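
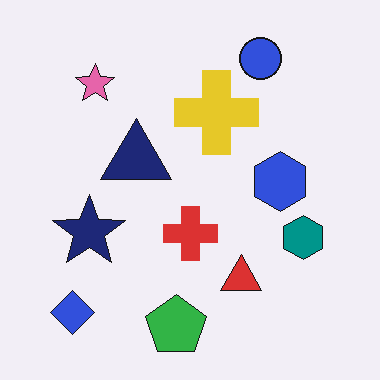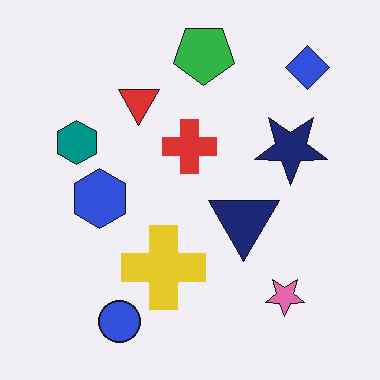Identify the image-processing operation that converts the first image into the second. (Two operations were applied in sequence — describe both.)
Rotated 180°, then JPEG-compressed with visible artifacts.

The blue diamond sits in the bottom-left of the first image and the top-right of the second — consistent with a whole-image 180° rotation. Blocky 8×8 compression artifacts appear around shape edges and the flat background shows ringing — characteristic JPEG degradation.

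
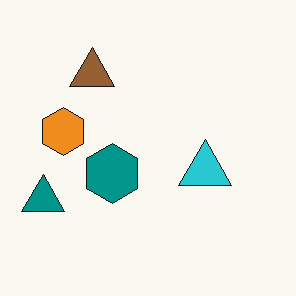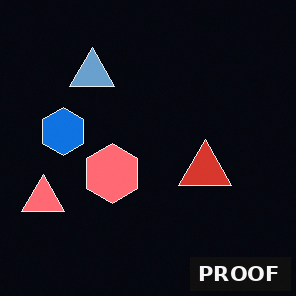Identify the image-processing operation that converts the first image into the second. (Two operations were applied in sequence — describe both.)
The transformation is: color-inverted (negative), then watermarked with the text "PROOF" in the lower-right corner.

The light background has become dark and every shape's color is its complement — a photographic negative. A dark label reading "PROOF" appears in the lower-right corner.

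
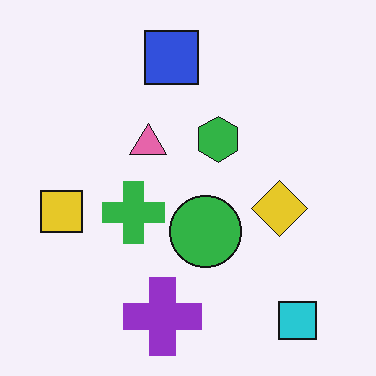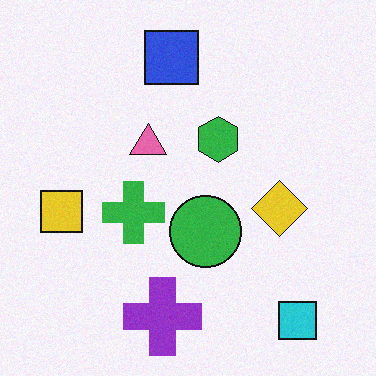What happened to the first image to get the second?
The second image is the first degraded with a light layer of grain.

Random speckle covers the whole image, including the flat background.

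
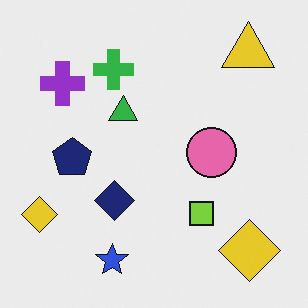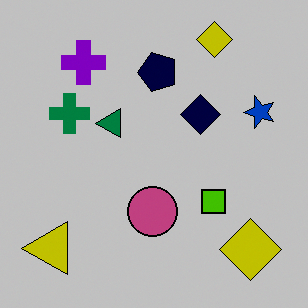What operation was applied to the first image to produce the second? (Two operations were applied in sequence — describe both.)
The transformation is: aggressively posterized, then transposed (reflected across the top-left ↔ bottom-right diagonal).

Each flat color has snapped to a coarser quantized level — most visibly, the near-white background has dropped to a flat grey. Shapes have swapped their row and column positions — what was in the top-right is now in the bottom-left — a diagonal reflection.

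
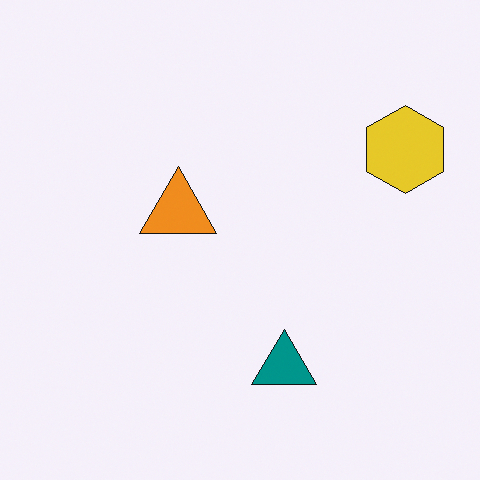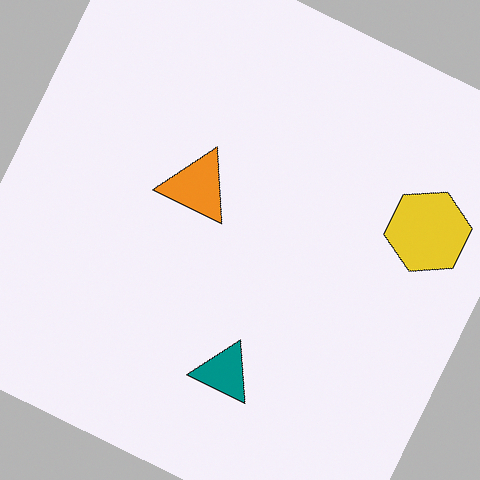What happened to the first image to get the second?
It was rotated clockwise by a clearly visible amount.

Every shape is tilted by the same angle and the image corners show triangular fill wedges — a whole-image rotation by a non-right angle.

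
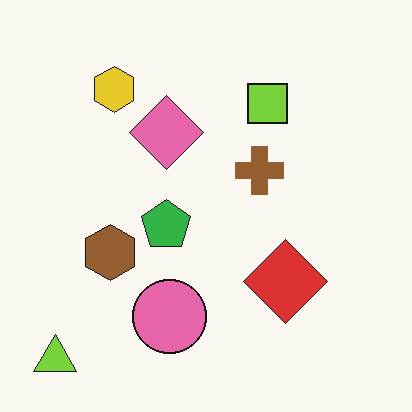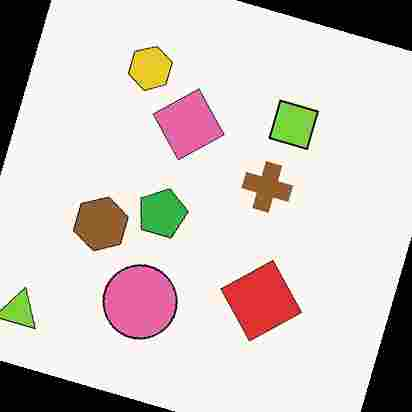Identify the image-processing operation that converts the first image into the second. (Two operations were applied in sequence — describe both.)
The transformation is: rotated clockwise by a moderate amount, then heavily JPEG-compressed with obvious blocking artifacts.

Every shape is tilted by the same angle and the image corners show triangular fill wedges — a whole-image rotation by a non-right angle. Blocky 8×8 compression artifacts appear around shape edges and the flat background shows ringing — characteristic JPEG degradation.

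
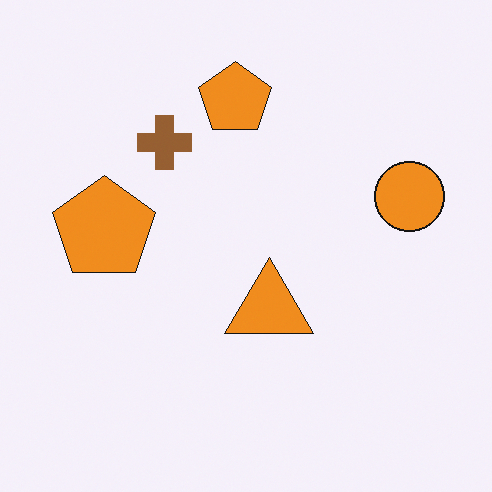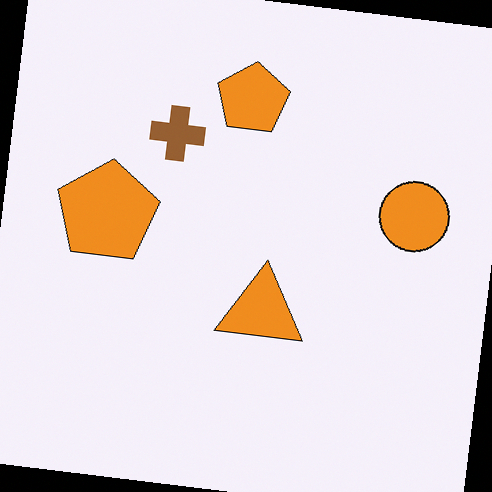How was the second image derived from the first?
This is the original image rotated clockwise by a slight angle.

Every shape is tilted by the same angle and the image corners show triangular fill wedges — a whole-image rotation by a non-right angle.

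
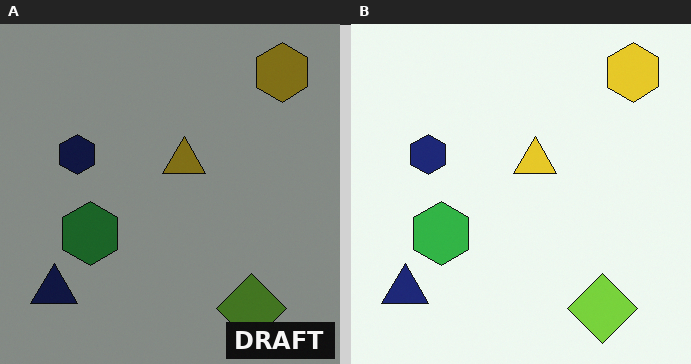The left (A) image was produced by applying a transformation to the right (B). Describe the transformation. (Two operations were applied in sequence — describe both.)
The left (A) image is the right (B) darkened a lot, then watermarked with the text "DRAFT" in the lower-right corner.

Every pixel — background and shapes alike — is uniformly darkened. A dark label reading "DRAFT" appears in the lower-right corner.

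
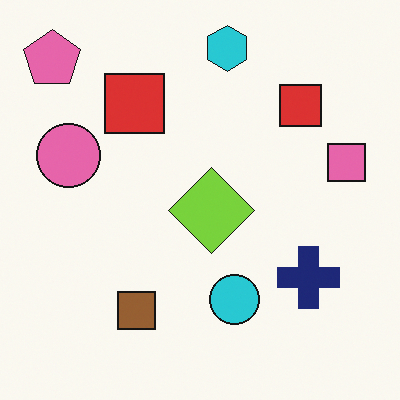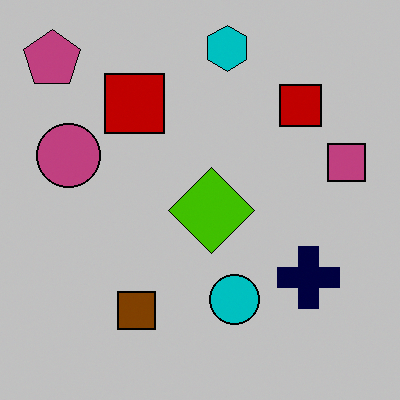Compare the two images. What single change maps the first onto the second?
It was heavily posterized to just a handful of flat colors.

Each flat color has snapped to a coarser quantized level — most visibly, the near-white background has dropped to a flat grey.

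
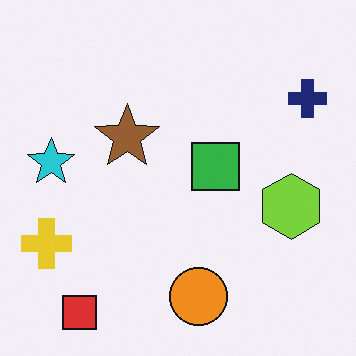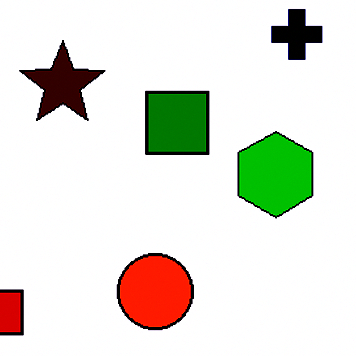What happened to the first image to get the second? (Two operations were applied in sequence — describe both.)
It was cropped to a modestly smaller region and rescaled, then boosted in contrast.

The visible shapes are larger and the field of view is narrower; shapes near the original edges may be partly or wholly outside the frame — a crop-and-rescale. Tones are pushed away from mid-grey across the whole image — a global contrast change.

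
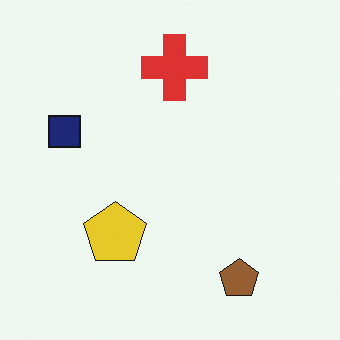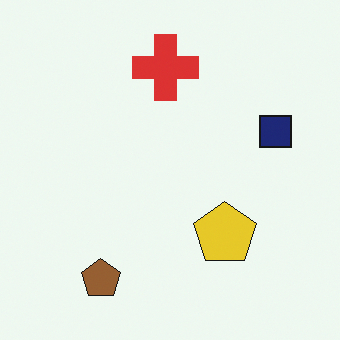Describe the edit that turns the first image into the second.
The image was flipped horizontally (left ↔ right).

The navy square is in the left of the first image and the right of the second — shapes on opposite sides of the vertical midline have swapped in a mirror flip.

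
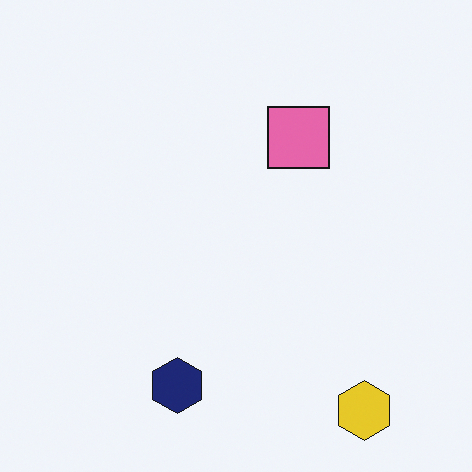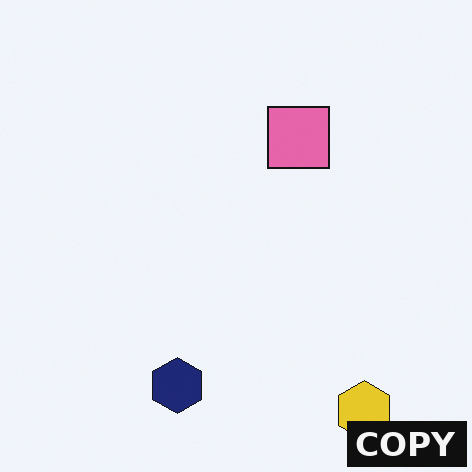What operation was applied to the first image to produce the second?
The transformation is: watermarked with the text "COPY" in the lower-right corner.

A dark label reading "COPY" appears in the lower-right corner.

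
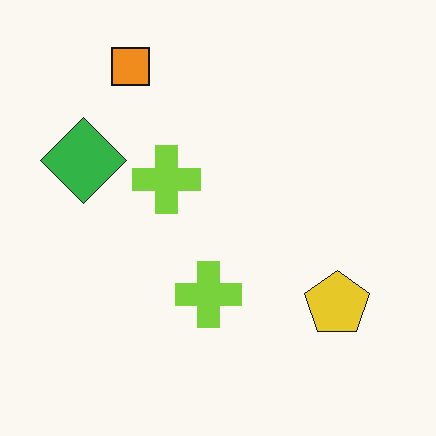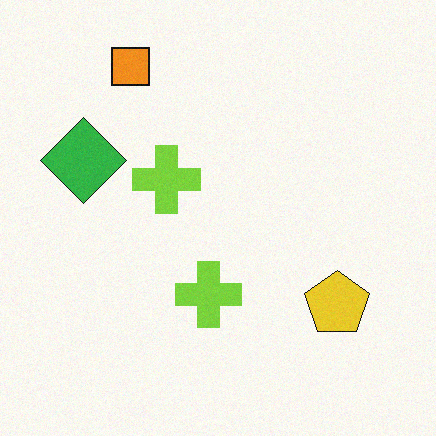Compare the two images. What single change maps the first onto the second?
The image was degraded with a light layer of grain.

Random speckle covers the whole image, including the flat background.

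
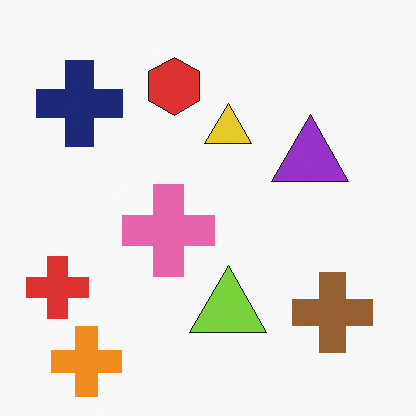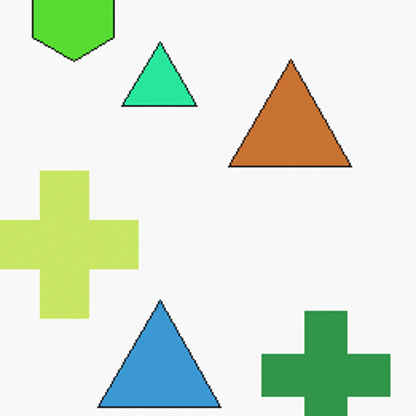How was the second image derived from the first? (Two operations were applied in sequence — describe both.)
It was hue-shifted by a moderate amount, then cropped to a modestly smaller region and rescaled.

Every shape's color has rotated by the same amount around the hue wheel — a uniform hue shift. The visible shapes are larger and the field of view is narrower; shapes near the original edges may be partly or wholly outside the frame — a crop-and-rescale.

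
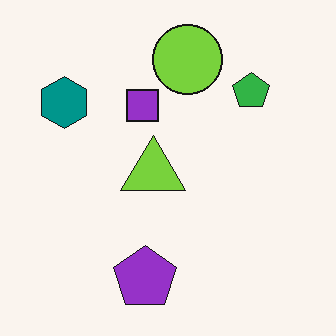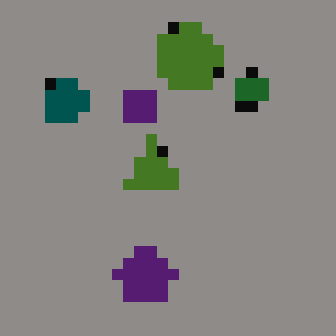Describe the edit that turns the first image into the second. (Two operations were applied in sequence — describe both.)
This is the original image substantially darkened, then heavily pixelated into large blocks.

Every pixel — background and shapes alike — is uniformly darkened. Shapes are reduced to large square blocks; fine edges and outlines are lost — a downscale-then-upscale (mosaic) effect.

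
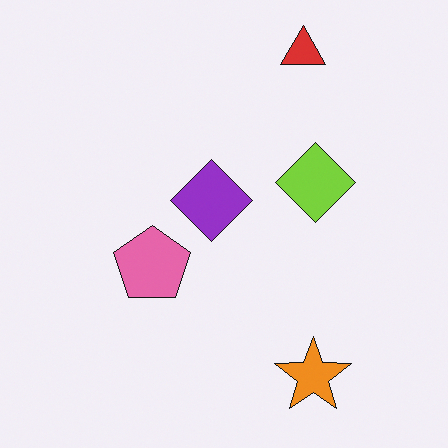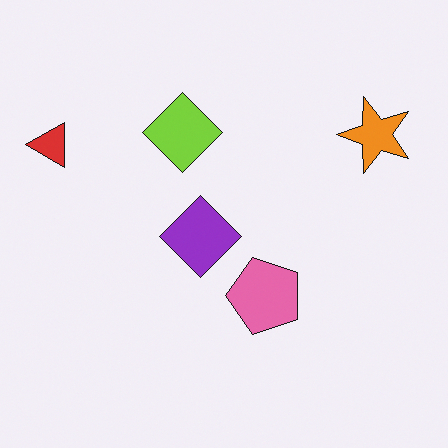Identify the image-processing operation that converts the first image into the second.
It was rotated 90° counter-clockwise.

The red triangle sits in the top-right of the first image and the top-left of the second — consistent with a whole-image 90° counter-clockwise rotation.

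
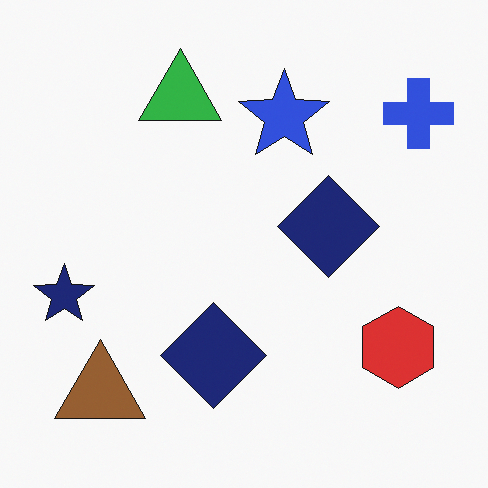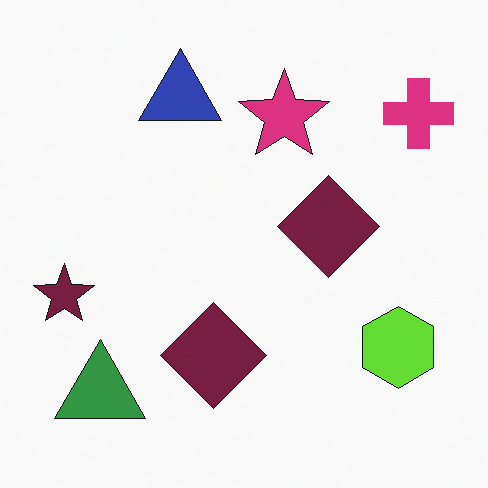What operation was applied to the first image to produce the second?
It was hue-shifted through roughly a third of the color wheel.

Every shape's color has rotated by the same amount around the hue wheel — a uniform hue shift.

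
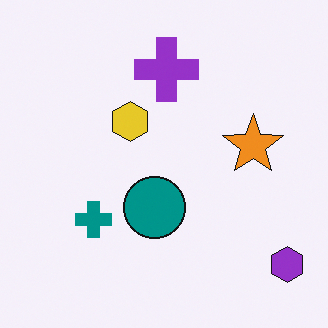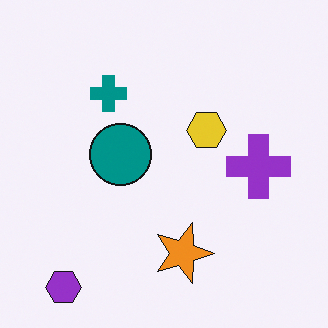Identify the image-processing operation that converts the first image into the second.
This is the original image rotated 90° clockwise.

The purple hexagon sits in the bottom-right of the first image and the bottom-left of the second — consistent with a whole-image 90° clockwise rotation.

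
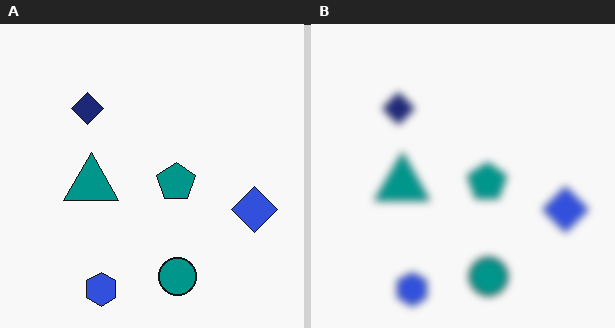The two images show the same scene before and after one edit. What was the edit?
The transformation is: moderately blurred.

Shape edges and outlines are uniformly softened across the whole image.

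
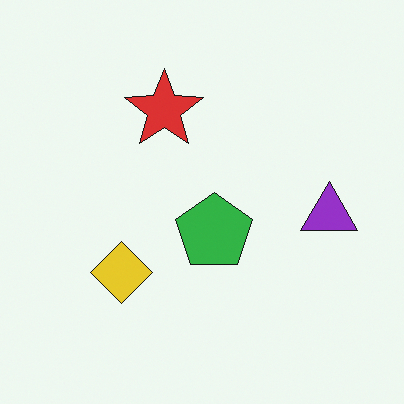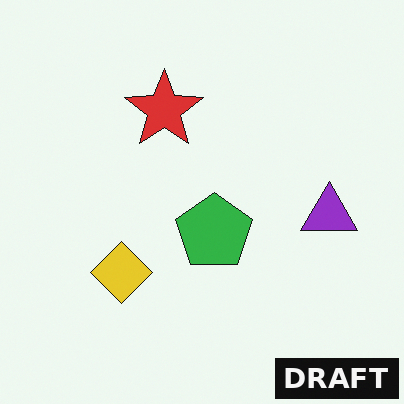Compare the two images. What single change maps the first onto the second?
The image was watermarked with the text "DRAFT" in the lower-right corner.

A dark label reading "DRAFT" appears in the lower-right corner.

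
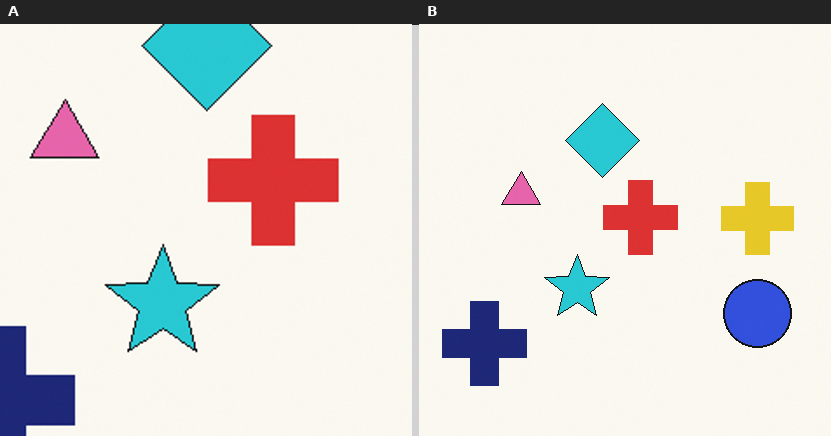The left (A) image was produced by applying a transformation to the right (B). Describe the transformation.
Cropped tightly and scaled back up.

The visible shapes are larger and the field of view is narrower; shapes near the original edges may be partly or wholly outside the frame — a crop-and-rescale.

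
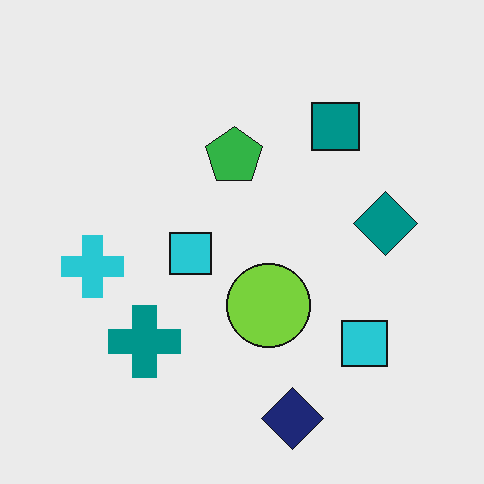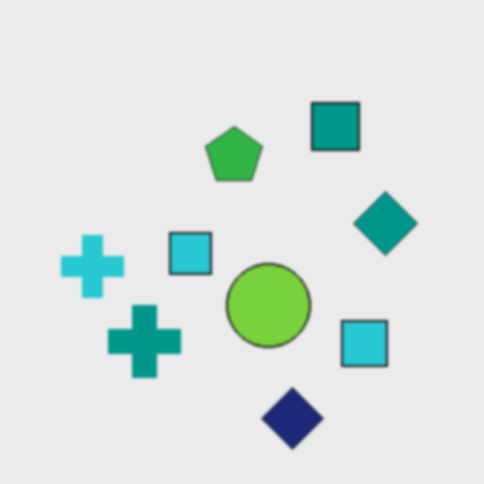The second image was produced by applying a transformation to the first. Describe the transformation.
The transformation is: lightly blurred.

Shape edges and outlines are uniformly softened across the whole image.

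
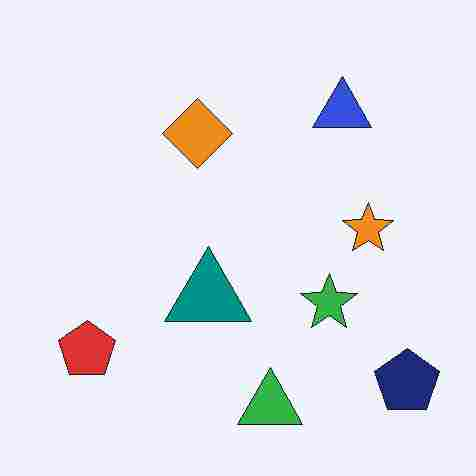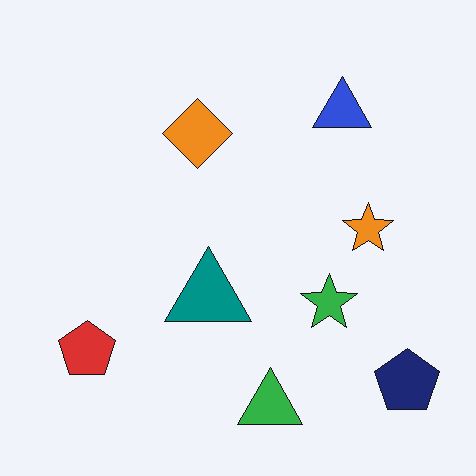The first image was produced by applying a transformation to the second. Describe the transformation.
The image was heavily JPEG-compressed with obvious blocking artifacts.

Blocky 8×8 compression artifacts appear around shape edges and the flat background shows ringing — characteristic JPEG degradation.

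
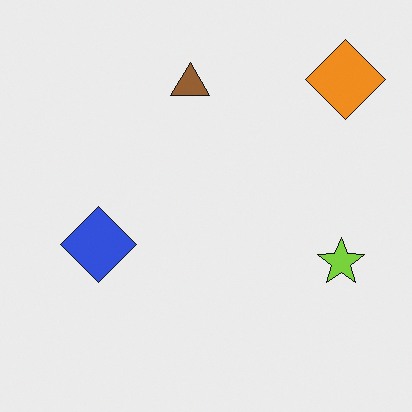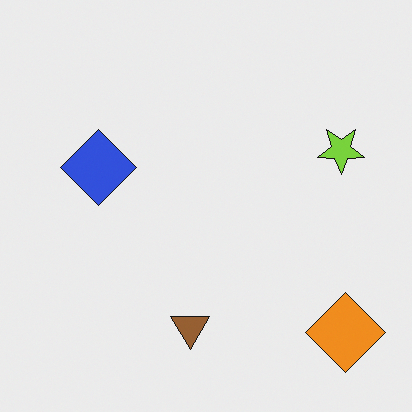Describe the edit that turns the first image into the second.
This is the original image flipped vertically (top ↔ bottom).

The orange diamond is in the top-right of the first image and the bottom-right of the second — shapes on opposite sides of the horizontal midline have swapped in a mirror flip.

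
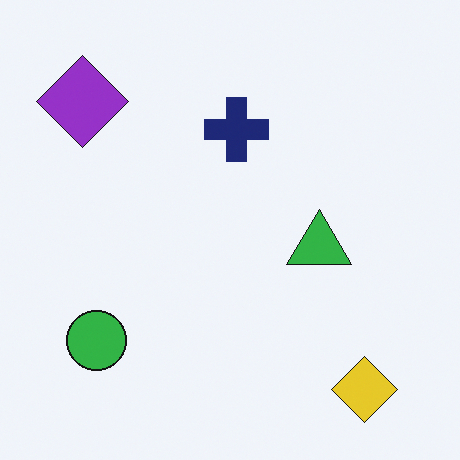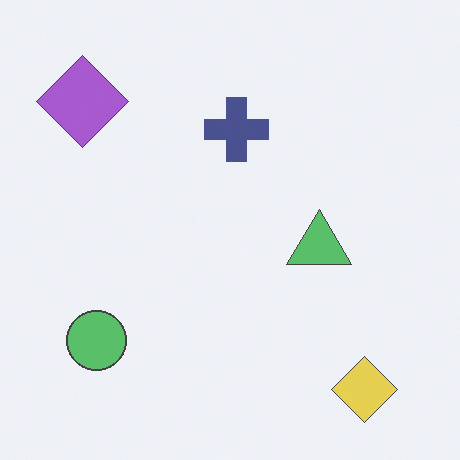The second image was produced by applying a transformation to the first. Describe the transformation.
It was given slightly reduced contrast.

Tones are pushed toward mid-grey across the whole image — a global contrast change.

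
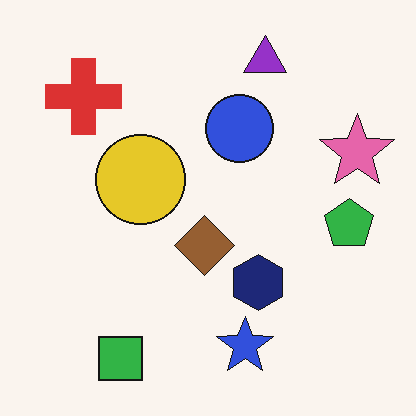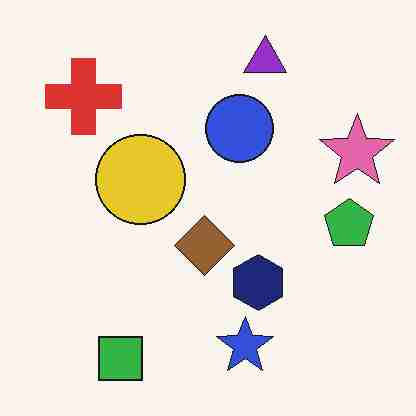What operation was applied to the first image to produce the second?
The transformation is: degraded with heavy JPEG compression.

Blocky 8×8 compression artifacts appear around shape edges and the flat background shows ringing — characteristic JPEG degradation.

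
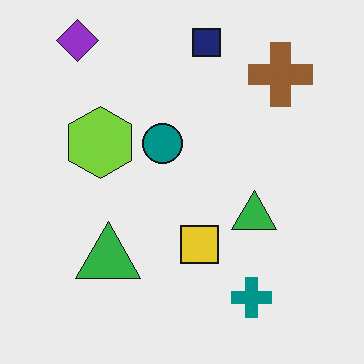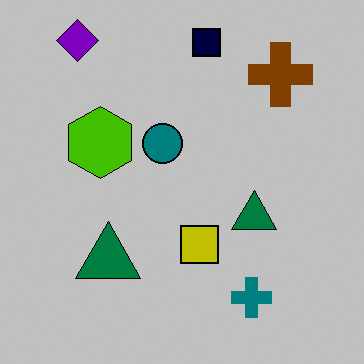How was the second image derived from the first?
The image was heavily posterized to just a handful of flat colors.

Each flat color has snapped to a coarser quantized level — most visibly, the near-white background has dropped to a flat grey.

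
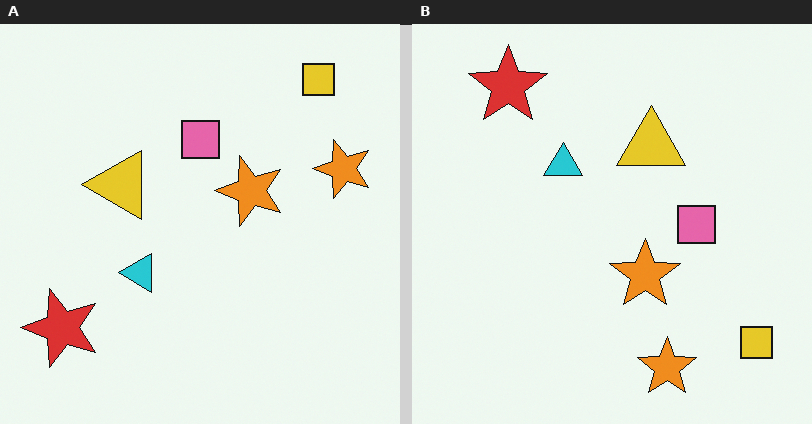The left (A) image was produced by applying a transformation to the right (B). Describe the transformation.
The left (A) image is the right (B) rotated 90° counter-clockwise.

The yellow square sits in the bottom-right of the right (B) image and the top-right of the left (A) — consistent with a whole-image 90° counter-clockwise rotation.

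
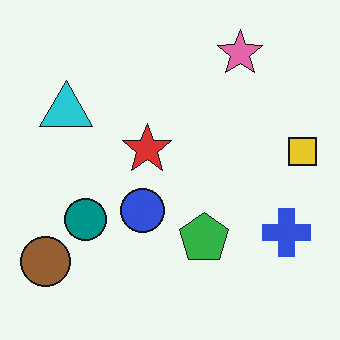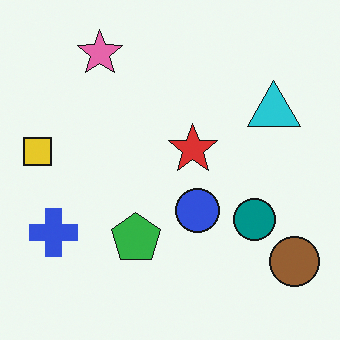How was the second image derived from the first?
The image was flipped horizontally (left ↔ right).

The yellow square is in the right of the first image and the left of the second — shapes on opposite sides of the vertical midline have swapped in a mirror flip.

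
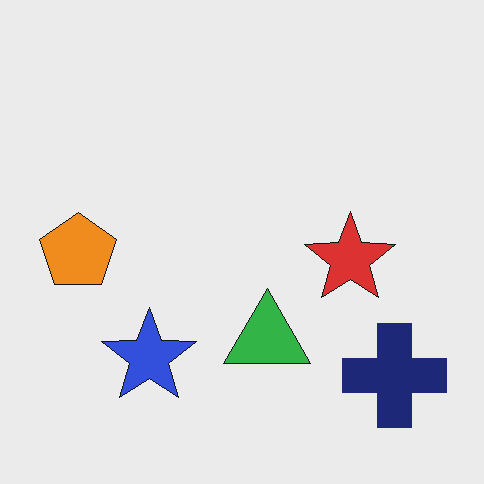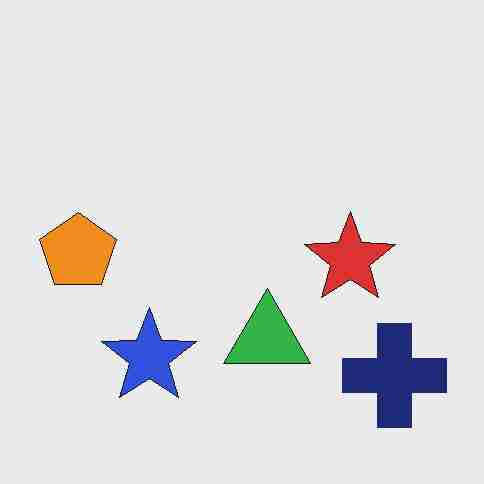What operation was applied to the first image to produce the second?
The second image is the first heavily JPEG-compressed with obvious blocking artifacts.

Blocky 8×8 compression artifacts appear around shape edges and the flat background shows ringing — characteristic JPEG degradation.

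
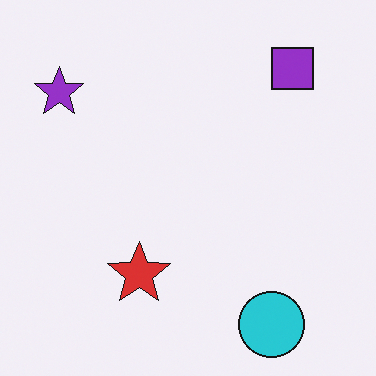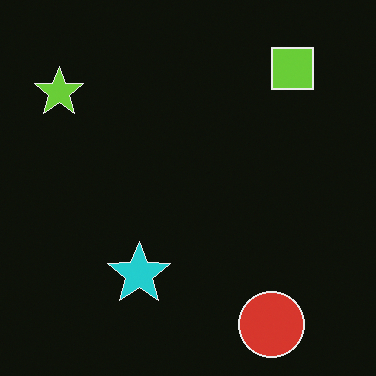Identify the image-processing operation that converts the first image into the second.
The second image is the first color-inverted (negative).

The light background has become dark and every shape's color is its complement — a photographic negative.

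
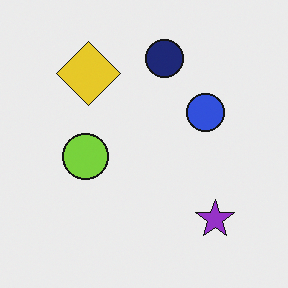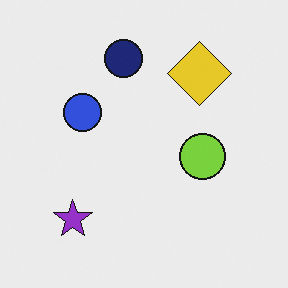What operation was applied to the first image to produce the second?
It was flipped horizontally (left ↔ right).

The purple star is in the bottom-right of the first image and the bottom-left of the second — shapes on opposite sides of the vertical midline have swapped in a mirror flip.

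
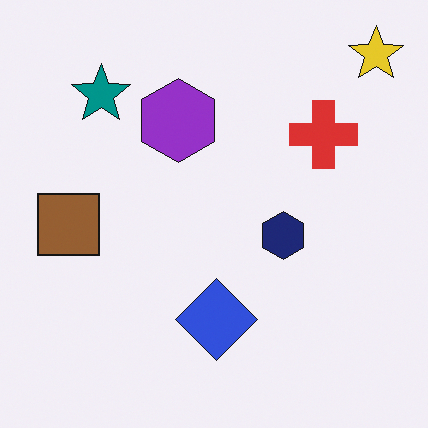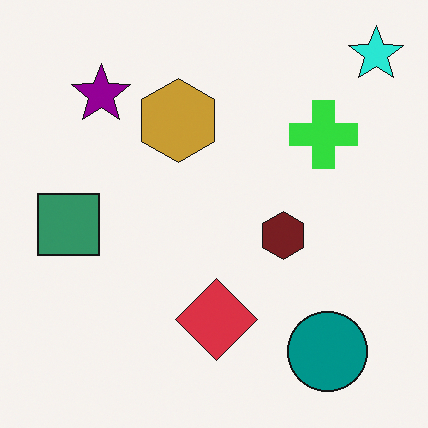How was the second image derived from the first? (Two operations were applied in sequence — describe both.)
Hue-shifted by a moderate amount, then overlaid with an additional teal circle.

Every shape's color has rotated by the same amount around the hue wheel — a uniform hue shift. A teal circle appears in the second image that is absent from the first.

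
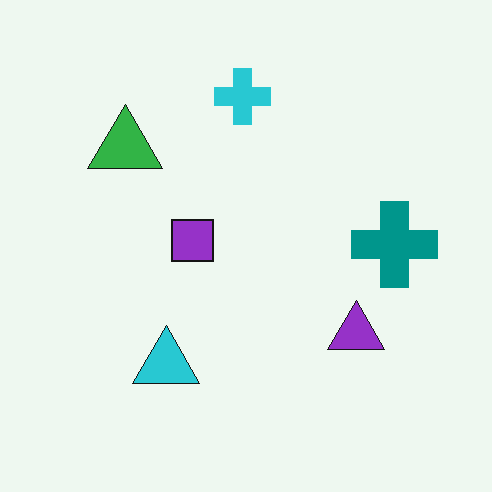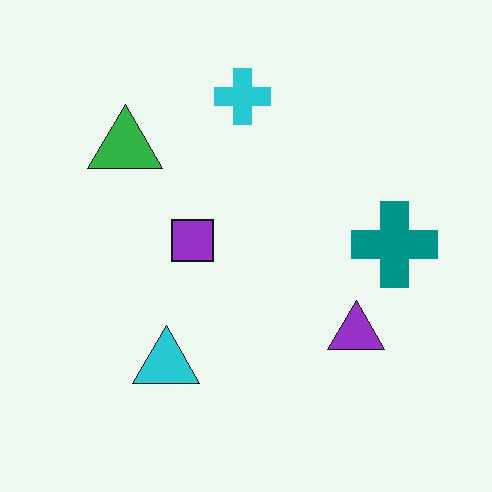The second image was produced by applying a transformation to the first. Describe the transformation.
JPEG-compressed with visible artifacts.

Blocky 8×8 compression artifacts appear around shape edges and the flat background shows ringing — characteristic JPEG degradation.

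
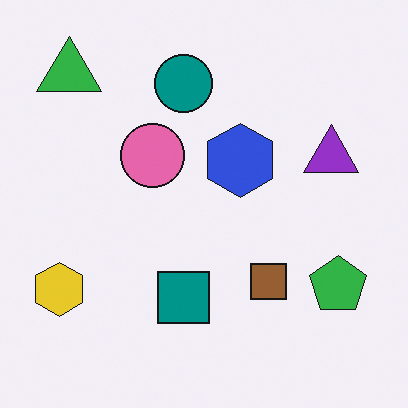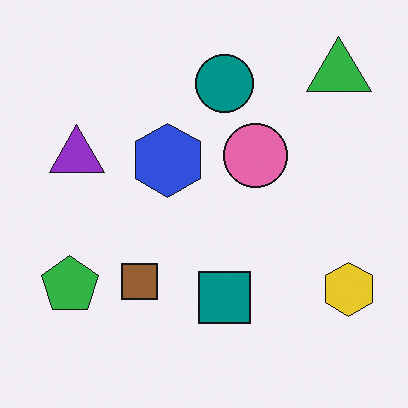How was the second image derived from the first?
Flipped horizontally (left ↔ right).

The yellow hexagon is in the bottom-left of the first image and the bottom-right of the second — shapes on opposite sides of the vertical midline have swapped in a mirror flip.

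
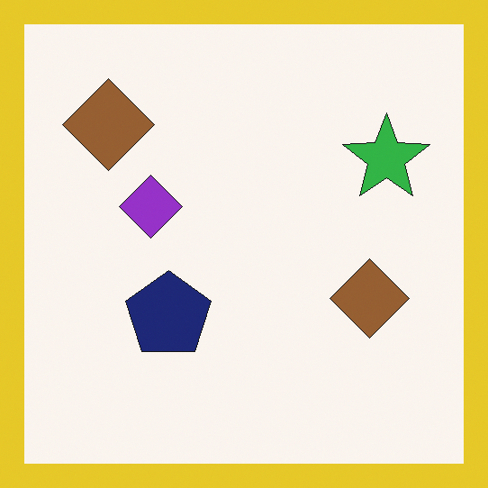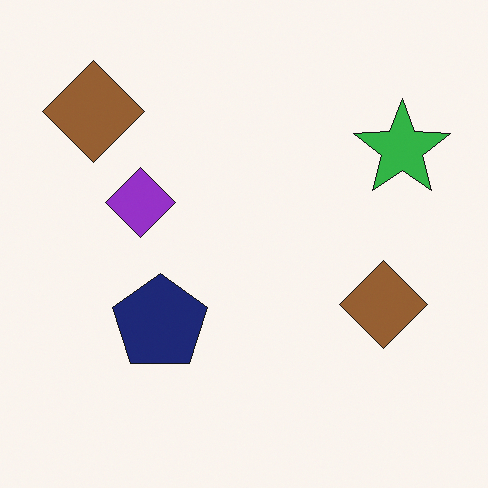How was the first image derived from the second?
This is the original image framed with a yellow border.

A solid yellow frame runs around the edge of the first image, with the content slightly shrunk inside it.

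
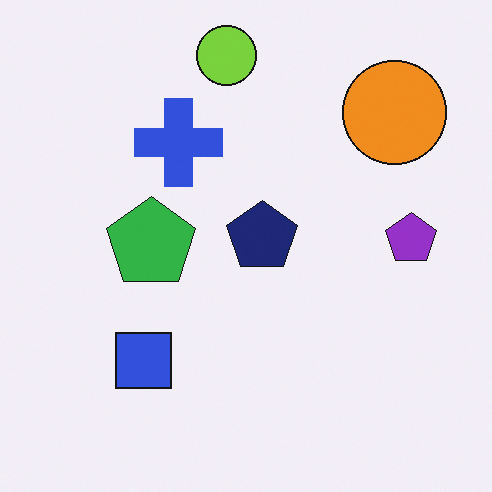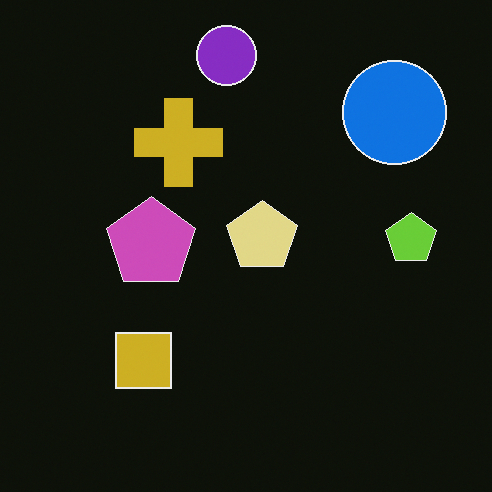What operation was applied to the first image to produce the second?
The transformation is: color-inverted (negative).

The light background has become dark and every shape's color is its complement — a photographic negative.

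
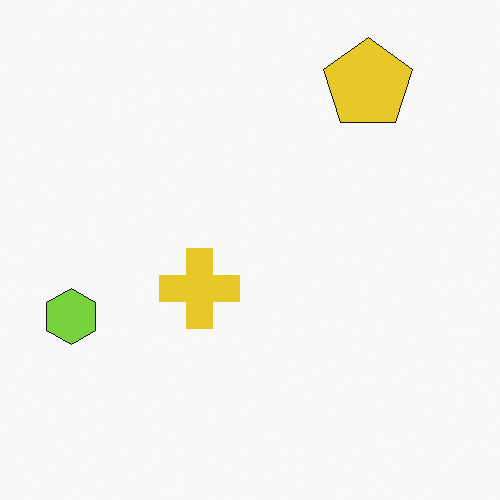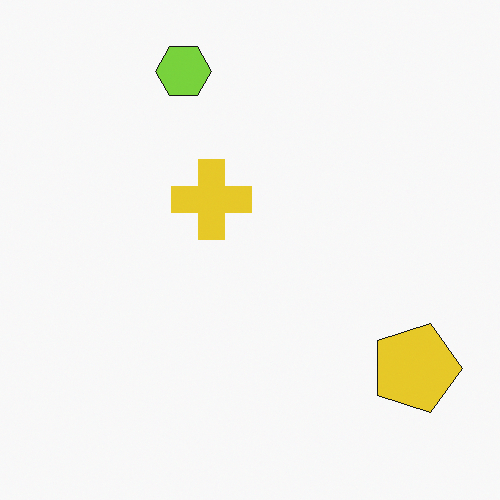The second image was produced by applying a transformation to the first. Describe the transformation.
Rotated 90° clockwise.

The yellow pentagon sits in the top-right of the first image and the bottom-right of the second — consistent with a whole-image 90° clockwise rotation.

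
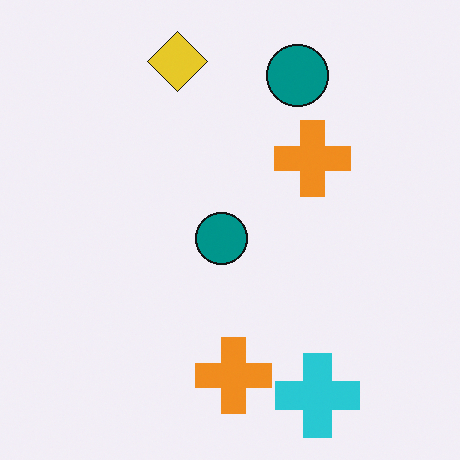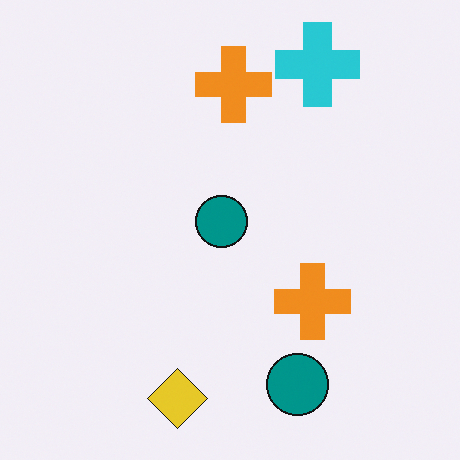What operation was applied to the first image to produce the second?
It was flipped vertically (top ↔ bottom).

The yellow diamond is in the top of the first image and the bottom of the second — shapes on opposite sides of the horizontal midline have swapped in a mirror flip.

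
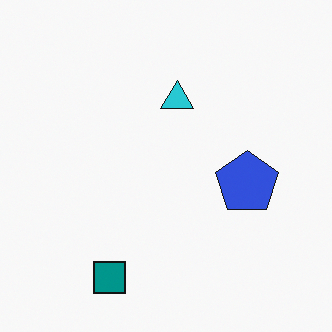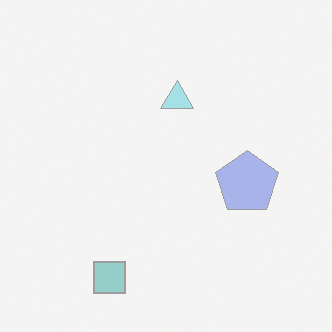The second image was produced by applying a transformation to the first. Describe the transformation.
This is the original image washed out (contrast reduced).

Tones are pushed toward mid-grey across the whole image — a global contrast change.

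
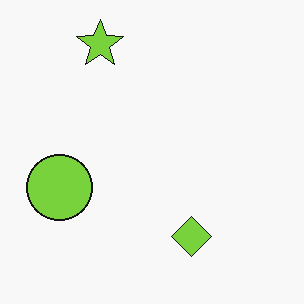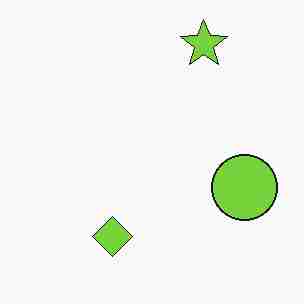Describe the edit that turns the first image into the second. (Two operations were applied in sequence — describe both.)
The image was heavily JPEG-compressed with obvious blocking artifacts, then flipped horizontally (left ↔ right).

Blocky 8×8 compression artifacts appear around shape edges and the flat background shows ringing — characteristic JPEG degradation. The lime circle is in the left of the first image and the right of the second — shapes on opposite sides of the vertical midline have swapped in a mirror flip.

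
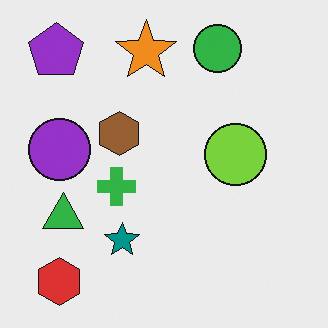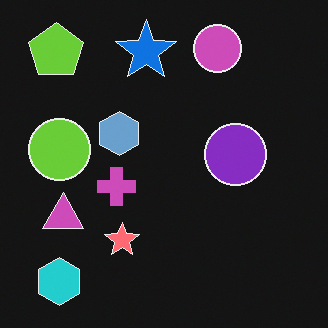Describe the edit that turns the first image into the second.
It was color-inverted (negative).

The light background has become dark and every shape's color is its complement — a photographic negative.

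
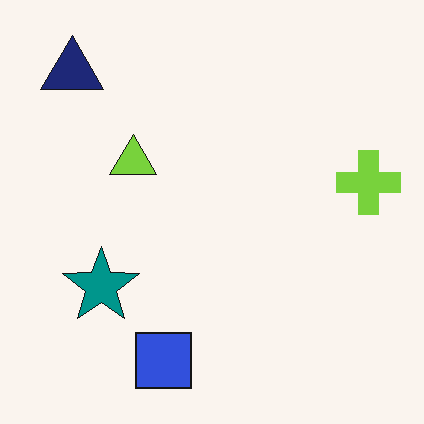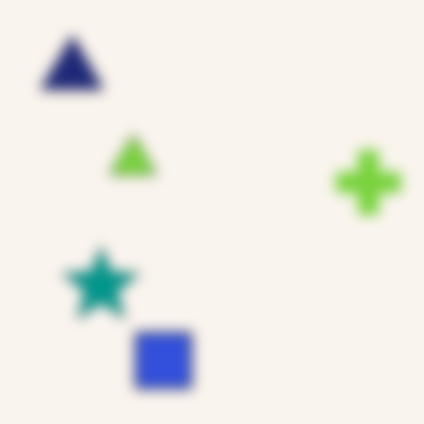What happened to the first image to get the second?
Heavily blurred.

Shape edges and outlines are uniformly softened across the whole image.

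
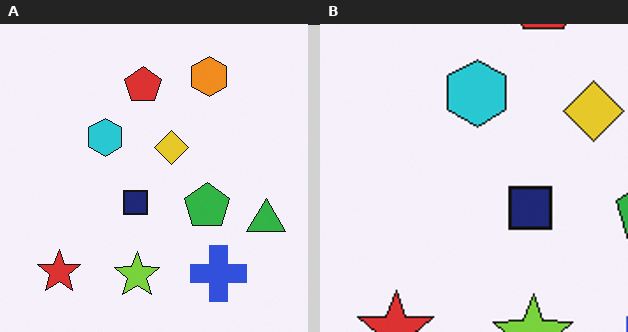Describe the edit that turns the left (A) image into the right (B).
The right (B) image is the left (A) cropped to a noticeably smaller region and rescaled.

The visible shapes are larger and the field of view is narrower; shapes near the original edges may be partly or wholly outside the frame — a crop-and-rescale.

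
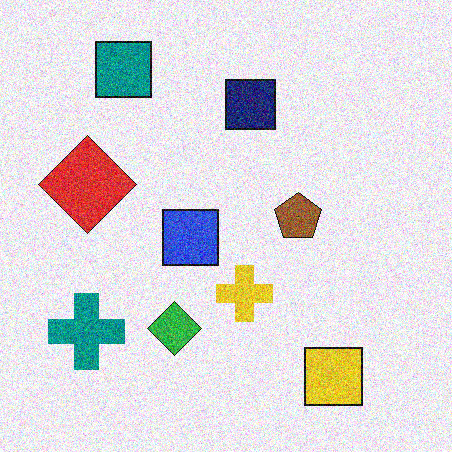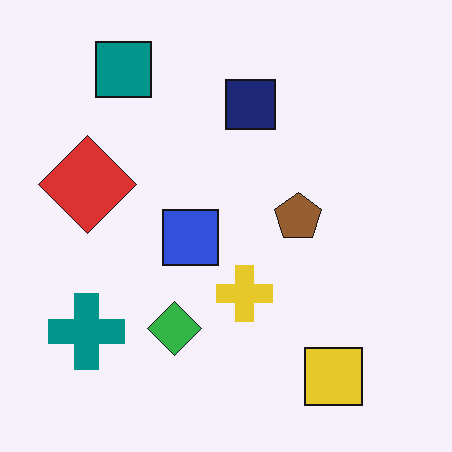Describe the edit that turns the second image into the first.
The transformation is: degraded with heavy additive noise.

Random speckle covers the whole image, including the flat background.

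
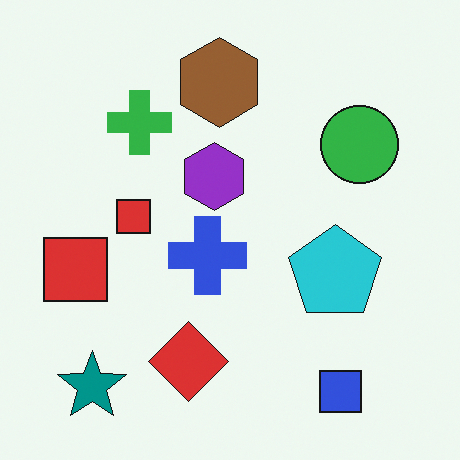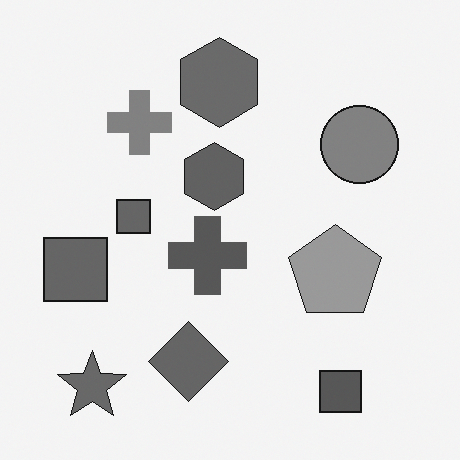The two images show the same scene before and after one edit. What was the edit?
The second image is the first converted to grayscale.

All color is removed — every shape is now a shade of grey.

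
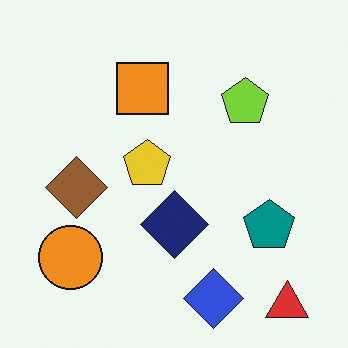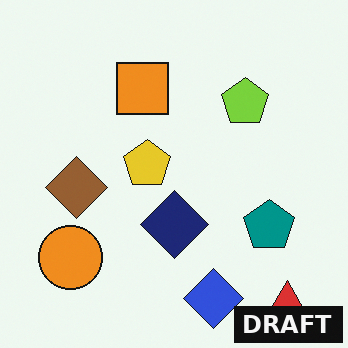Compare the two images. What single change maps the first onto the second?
The second image is the first watermarked with the text "DRAFT" in the lower-right corner.

A dark label reading "DRAFT" appears in the lower-right corner.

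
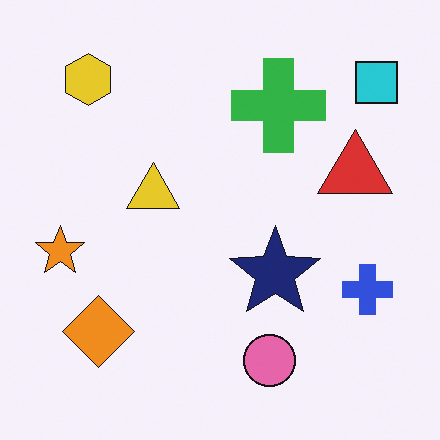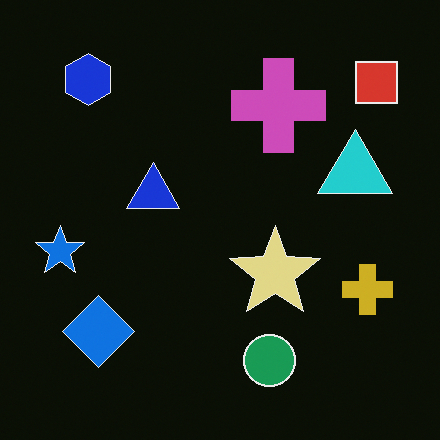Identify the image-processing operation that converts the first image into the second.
Color-inverted (negative).

The light background has become dark and every shape's color is its complement — a photographic negative.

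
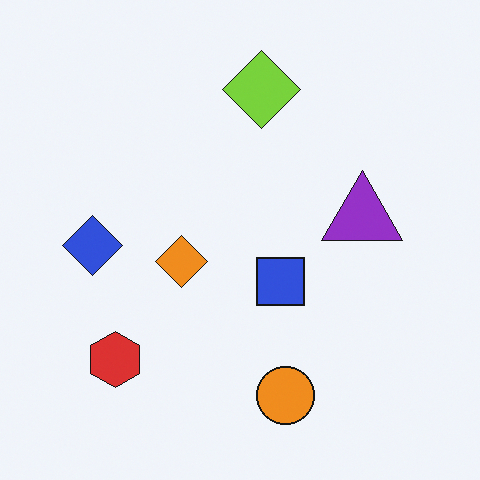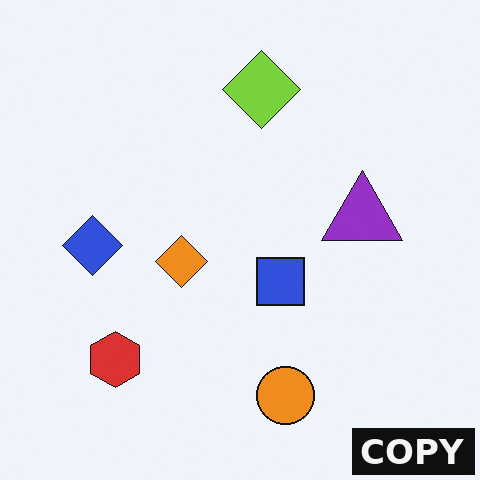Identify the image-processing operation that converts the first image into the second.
Watermarked with the text "COPY" in the lower-right corner.

A dark label reading "COPY" appears in the lower-right corner.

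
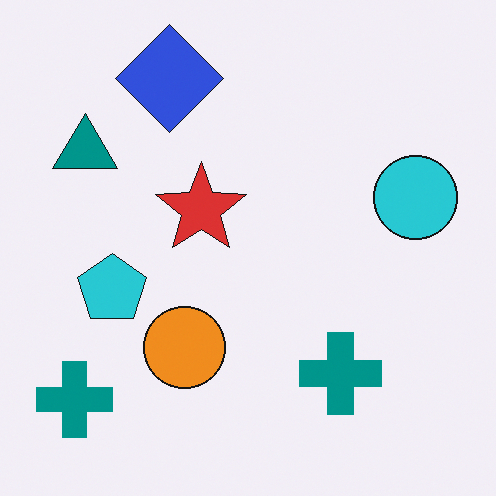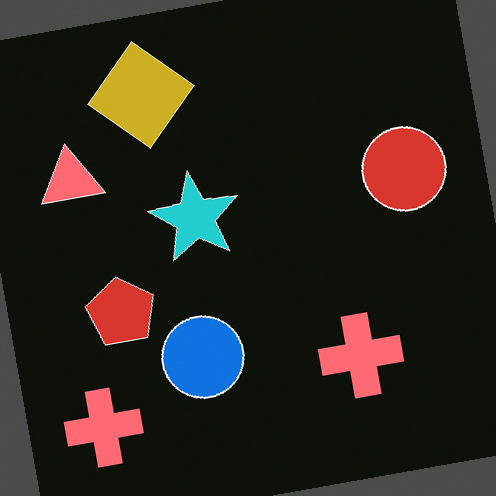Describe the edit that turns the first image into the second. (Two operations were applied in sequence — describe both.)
This is the original image rotated counter-clockwise by a slight angle, then color-inverted (negative).

Every shape is tilted by the same angle and the image corners show triangular fill wedges — a whole-image rotation by a non-right angle. The light background has become dark and every shape's color is its complement — a photographic negative.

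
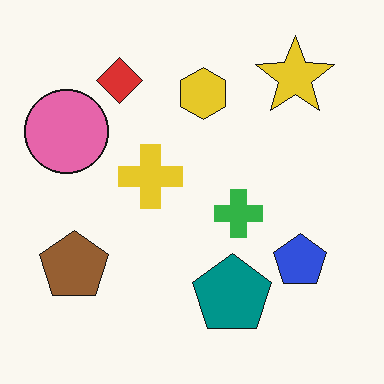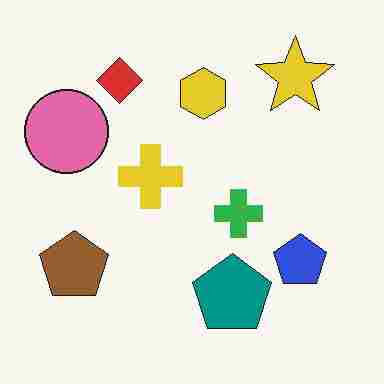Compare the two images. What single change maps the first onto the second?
It was heavily JPEG-compressed with obvious blocking artifacts.

Blocky 8×8 compression artifacts appear around shape edges and the flat background shows ringing — characteristic JPEG degradation.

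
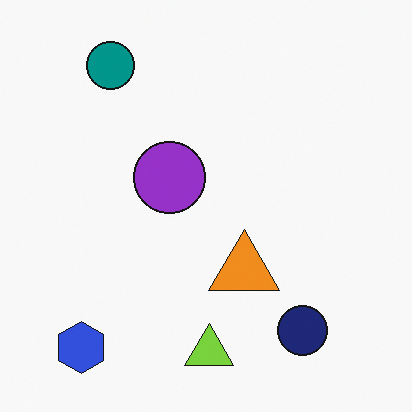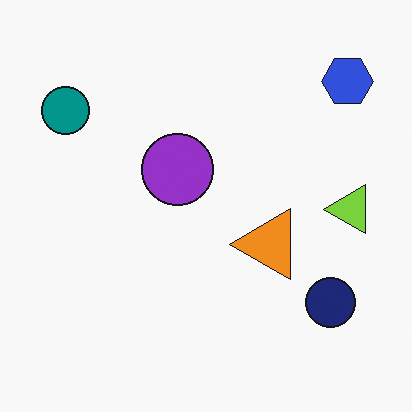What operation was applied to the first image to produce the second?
Transposed (reflected across the top-left ↔ bottom-right diagonal).

Shapes have swapped their row and column positions — what was in the top-right is now in the bottom-left — a diagonal reflection.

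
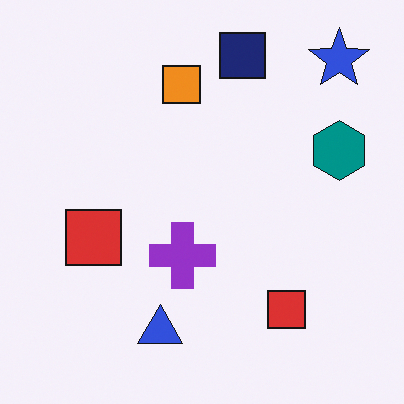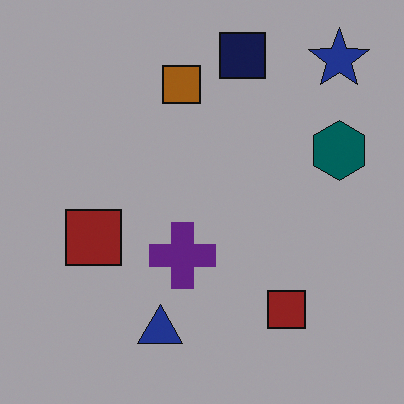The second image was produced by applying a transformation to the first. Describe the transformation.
Noticeably darkened.

Every pixel — background and shapes alike — is uniformly darkened.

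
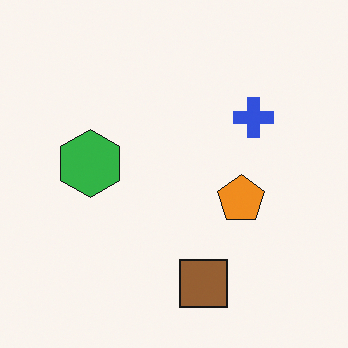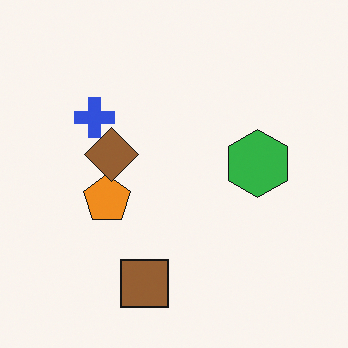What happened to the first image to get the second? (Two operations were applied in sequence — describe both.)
The transformation is: flipped horizontally (left ↔ right), then overlaid with an additional brown diamond.

The green hexagon is in the left of the first image and the right of the second — shapes on opposite sides of the vertical midline have swapped in a mirror flip. A brown diamond appears in the second image that is absent from the first.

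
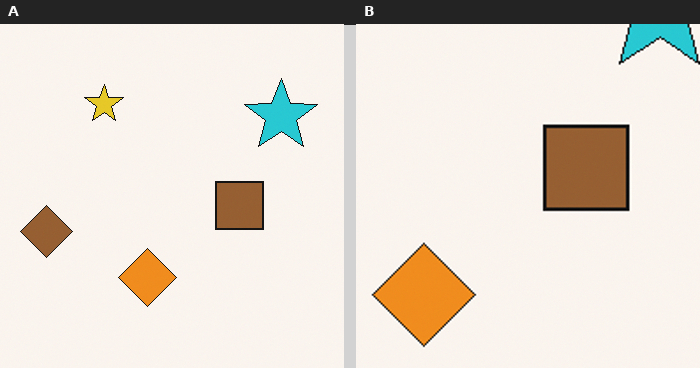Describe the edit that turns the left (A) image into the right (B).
The transformation is: cropped to a noticeably smaller region and rescaled.

The visible shapes are larger and the field of view is narrower; shapes near the original edges may be partly or wholly outside the frame — a crop-and-rescale.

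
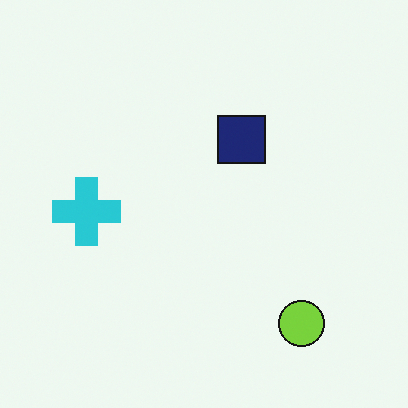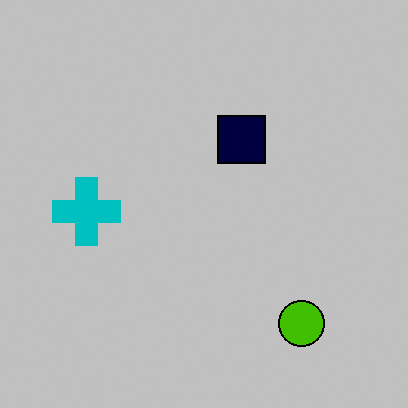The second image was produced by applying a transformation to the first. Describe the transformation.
The transformation is: heavily posterized to just a handful of flat colors.

Each flat color has snapped to a coarser quantized level — most visibly, the near-white background has dropped to a flat grey.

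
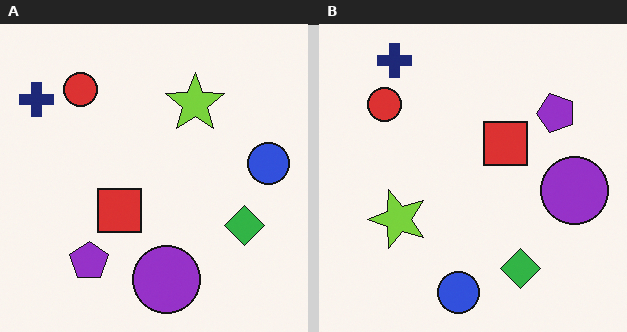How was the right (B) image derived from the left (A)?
The right (B) image is the left (A) transposed (reflected across the top-left ↔ bottom-right diagonal).

Shapes have swapped their row and column positions — what was in the top-right is now in the bottom-left — a diagonal reflection.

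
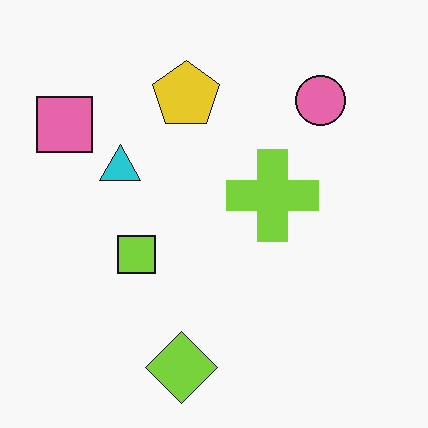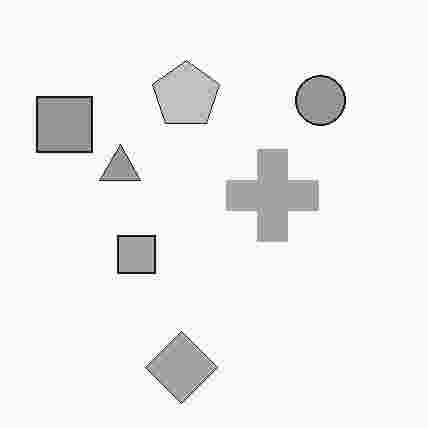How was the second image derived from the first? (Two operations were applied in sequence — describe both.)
This is the original image converted to grayscale, then heavily JPEG-compressed with obvious blocking artifacts.

All color is removed — every shape is now a shade of grey. Blocky 8×8 compression artifacts appear around shape edges and the flat background shows ringing — characteristic JPEG degradation.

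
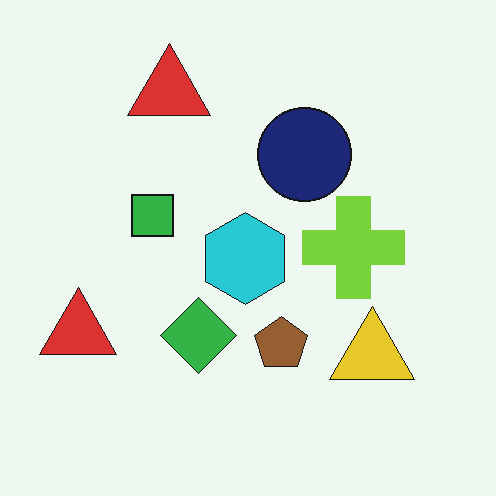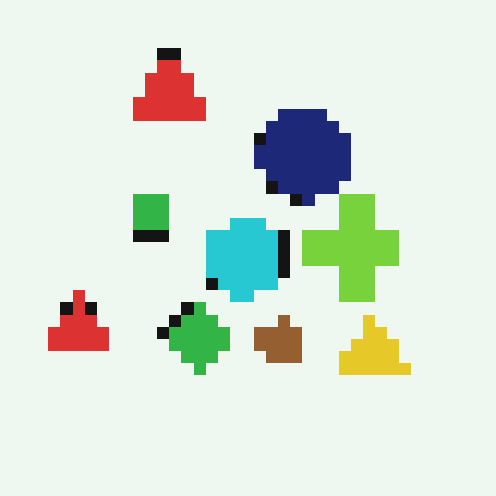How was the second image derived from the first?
The image was heavily pixelated into large blocks.

Shapes are reduced to large square blocks; fine edges and outlines are lost — a downscale-then-upscale (mosaic) effect.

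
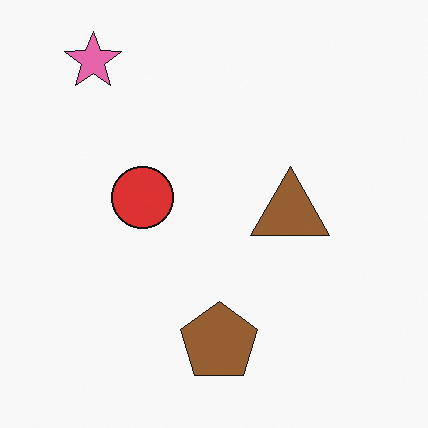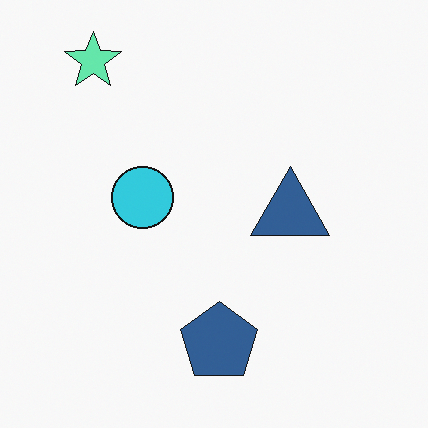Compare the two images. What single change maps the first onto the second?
This is the original image hue-shifted through roughly half the color wheel.

Every shape's color has rotated by the same amount around the hue wheel — a uniform hue shift.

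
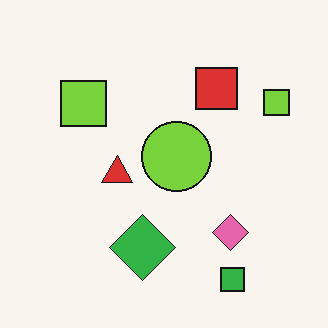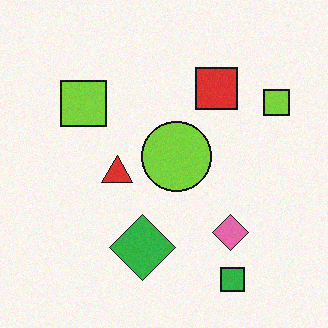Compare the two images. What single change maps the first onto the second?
Degraded with subtle gaussian noise.

Random speckle covers the whole image, including the flat background.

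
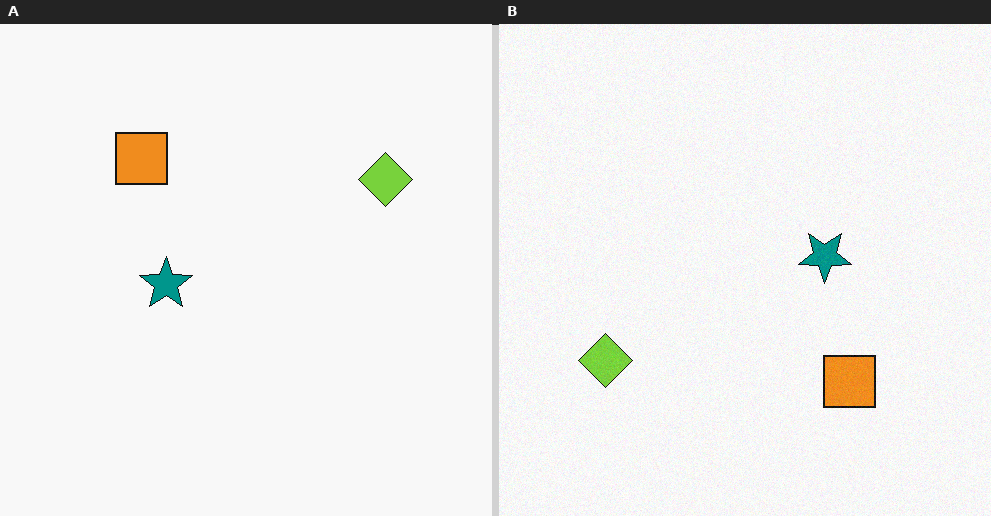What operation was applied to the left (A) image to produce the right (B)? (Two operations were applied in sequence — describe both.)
The image was rotated 180°, then degraded with light additive noise.

The lime diamond sits in the top-right of the left (A) image and the bottom-left of the right (B) — consistent with a whole-image 180° rotation. Random speckle covers the whole image, including the flat background.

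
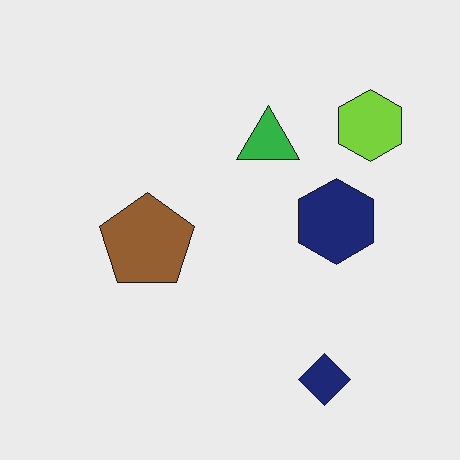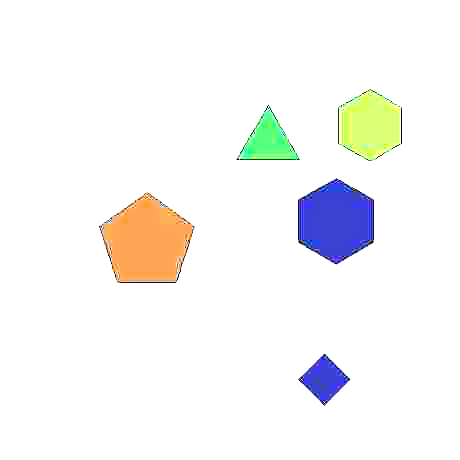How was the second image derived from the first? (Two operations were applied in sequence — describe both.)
It was heavily JPEG-compressed with obvious blocking artifacts, then substantially brightened.

Blocky 8×8 compression artifacts appear around shape edges and the flat background shows ringing — characteristic JPEG degradation. Every pixel — background and shapes alike — is uniformly brightened.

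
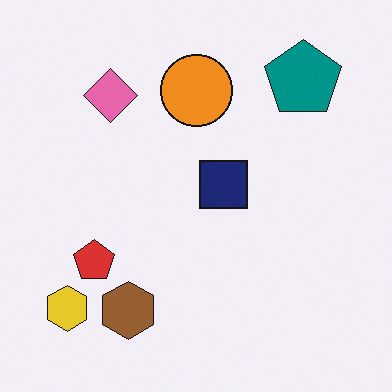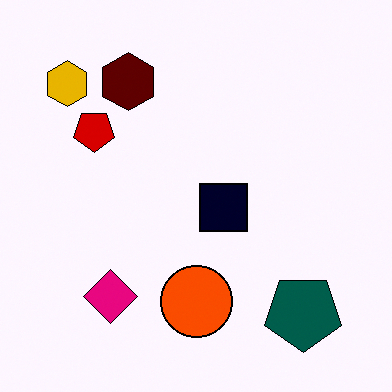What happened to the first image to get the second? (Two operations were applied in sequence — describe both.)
It was flipped vertically (top ↔ bottom), then given much higher contrast.

The teal pentagon is in the top-right of the first image and the bottom-right of the second — shapes on opposite sides of the horizontal midline have swapped in a mirror flip. Tones are pushed away from mid-grey across the whole image — a global contrast change.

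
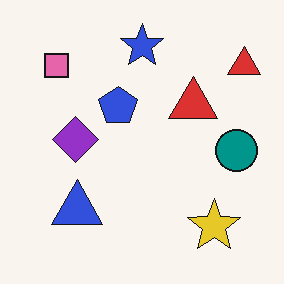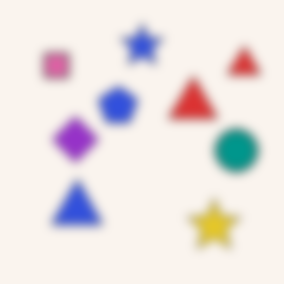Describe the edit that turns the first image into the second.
It was strongly gaussian-blurred.

Shape edges and outlines are uniformly softened across the whole image.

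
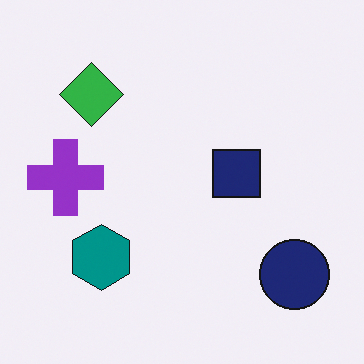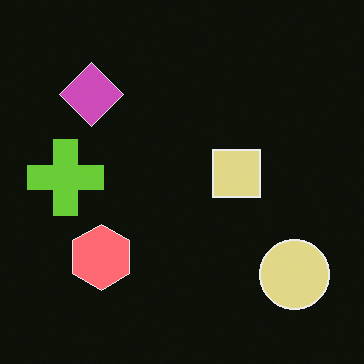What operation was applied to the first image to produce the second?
The image was color-inverted (negative).

The light background has become dark and every shape's color is its complement — a photographic negative.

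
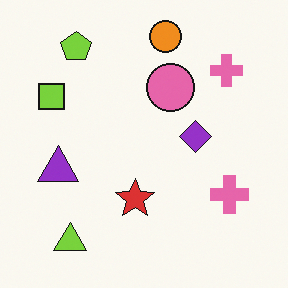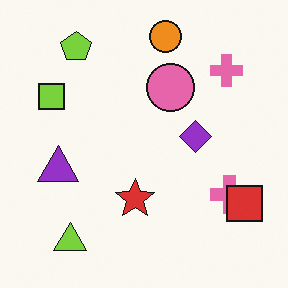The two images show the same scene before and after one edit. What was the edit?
It was overlaid with an additional red square.

A red square appears in the second image that is absent from the first.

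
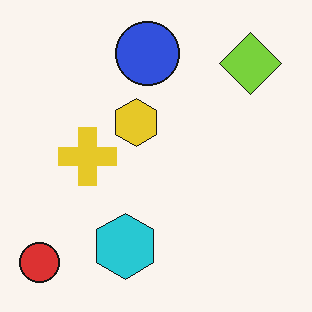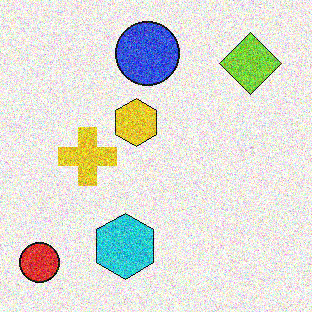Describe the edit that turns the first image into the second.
The transformation is: degraded with heavy additive noise.

Random speckle covers the whole image, including the flat background.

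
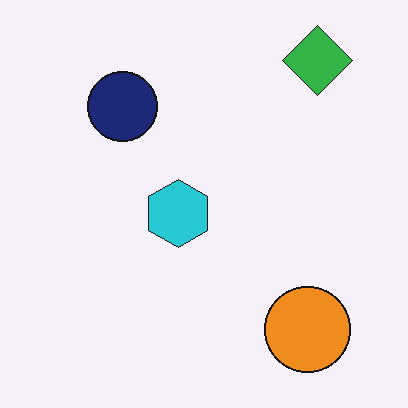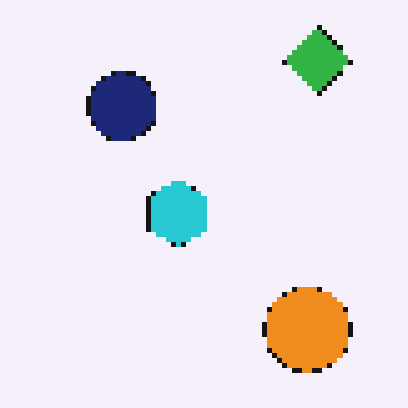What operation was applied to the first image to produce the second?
The transformation is: lightly pixelated (a mild mosaic effect).

Shapes are reduced to large square blocks; fine edges and outlines are lost — a downscale-then-upscale (mosaic) effect.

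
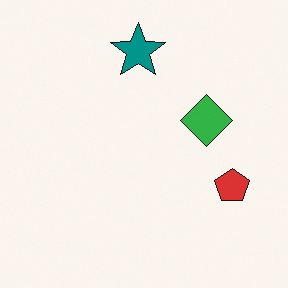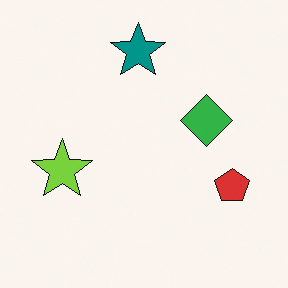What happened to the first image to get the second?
This is the original image overlaid with an additional lime star.

A lime star appears in the second image that is absent from the first.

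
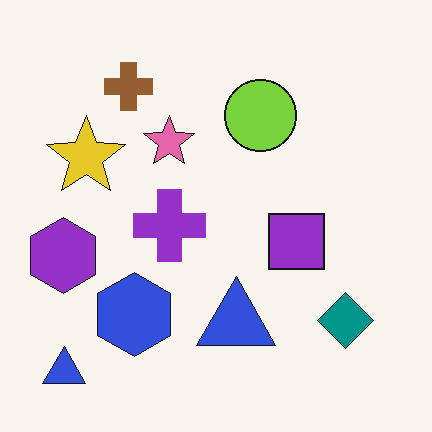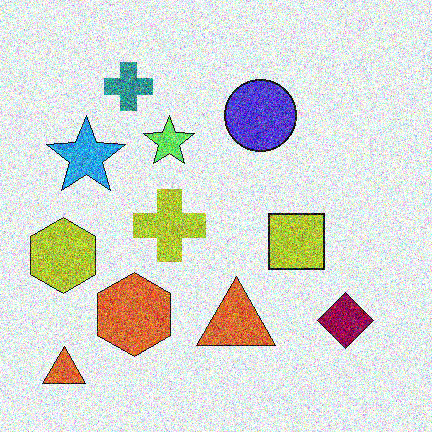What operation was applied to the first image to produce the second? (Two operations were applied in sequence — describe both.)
This is the original image hue-shifted by a moderate amount, then degraded with a thick layer of grain.

Every shape's color has rotated by the same amount around the hue wheel — a uniform hue shift. Random speckle covers the whole image, including the flat background.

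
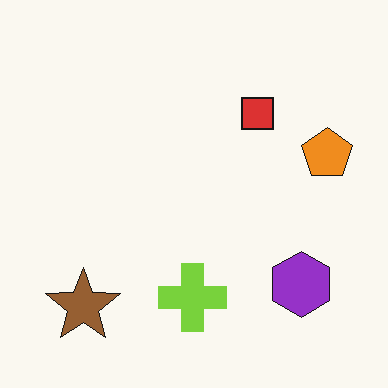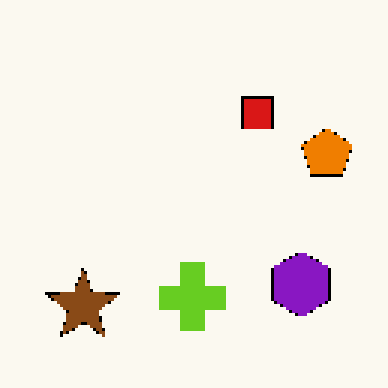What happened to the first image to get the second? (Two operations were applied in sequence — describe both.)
The image was given slightly increased contrast, then lightly pixelated (a mild mosaic effect).

Tones are pushed away from mid-grey across the whole image — a global contrast change. Shapes are reduced to large square blocks; fine edges and outlines are lost — a downscale-then-upscale (mosaic) effect.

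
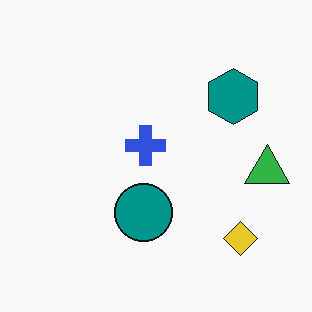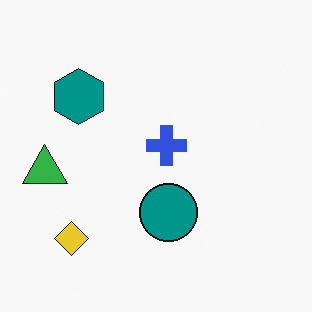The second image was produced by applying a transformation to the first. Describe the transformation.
This is the original image flipped horizontally (left ↔ right).

The green triangle is in the right of the first image and the left of the second — shapes on opposite sides of the vertical midline have swapped in a mirror flip.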